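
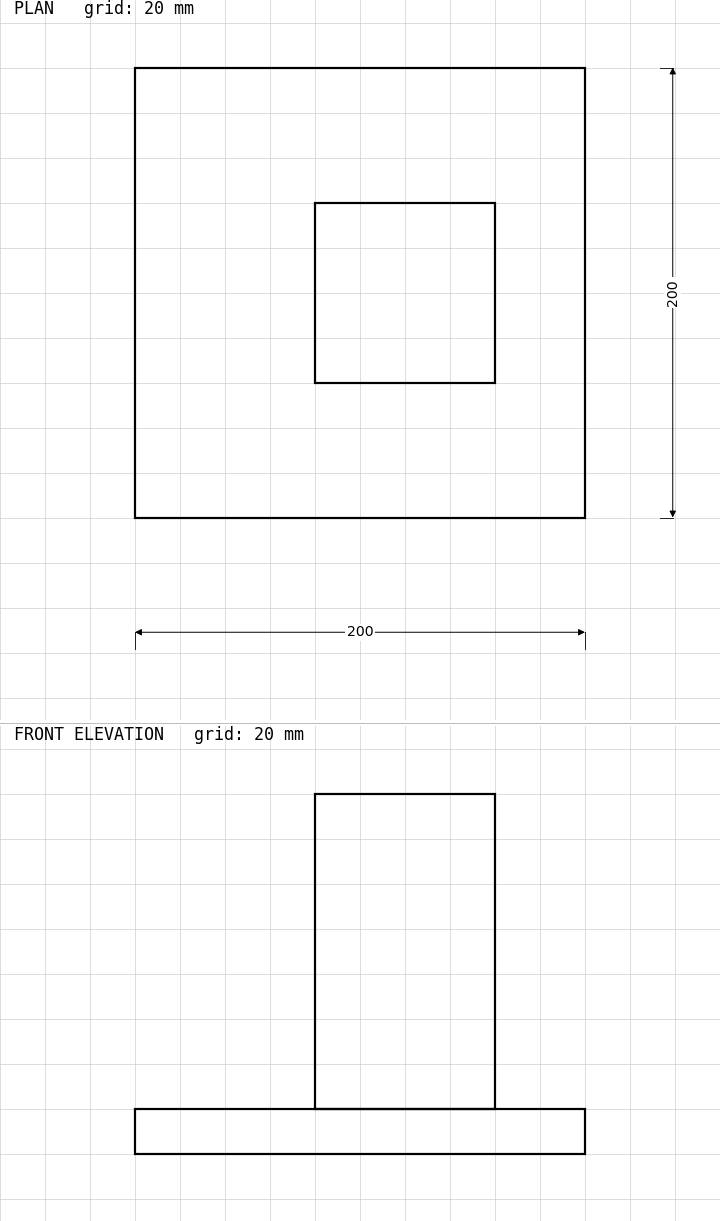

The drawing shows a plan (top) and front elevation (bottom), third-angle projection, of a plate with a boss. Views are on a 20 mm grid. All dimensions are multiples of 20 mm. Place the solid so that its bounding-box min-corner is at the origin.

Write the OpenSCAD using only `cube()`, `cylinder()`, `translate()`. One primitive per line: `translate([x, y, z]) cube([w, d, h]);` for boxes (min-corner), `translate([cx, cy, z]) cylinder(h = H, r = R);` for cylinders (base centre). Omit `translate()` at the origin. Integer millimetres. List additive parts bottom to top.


cube([200, 200, 20]);
translate([80, 60, 20]) cube([80, 80, 140]);


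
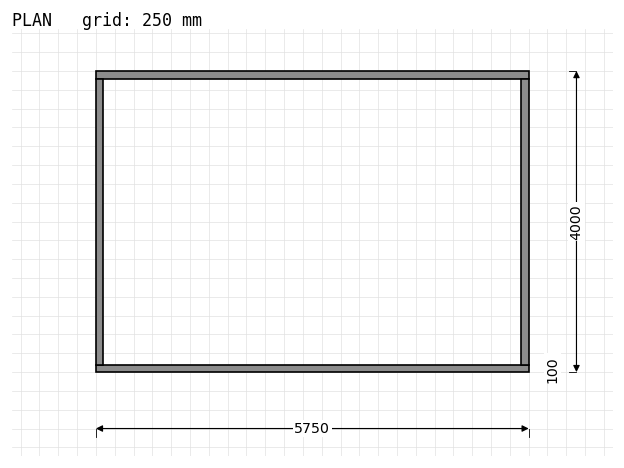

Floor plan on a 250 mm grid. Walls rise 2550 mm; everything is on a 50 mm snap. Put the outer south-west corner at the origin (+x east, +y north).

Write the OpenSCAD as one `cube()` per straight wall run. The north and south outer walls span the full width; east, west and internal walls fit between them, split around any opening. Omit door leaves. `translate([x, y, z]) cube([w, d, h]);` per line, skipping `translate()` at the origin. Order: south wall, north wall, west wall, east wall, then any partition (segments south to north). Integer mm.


cube([5750, 100, 2550]);
translate([0, 3900, 0]) cube([5750, 100, 2550]);
translate([0, 100, 0]) cube([100, 3800, 2550]);
translate([5650, 100, 0]) cube([100, 3800, 2550]);


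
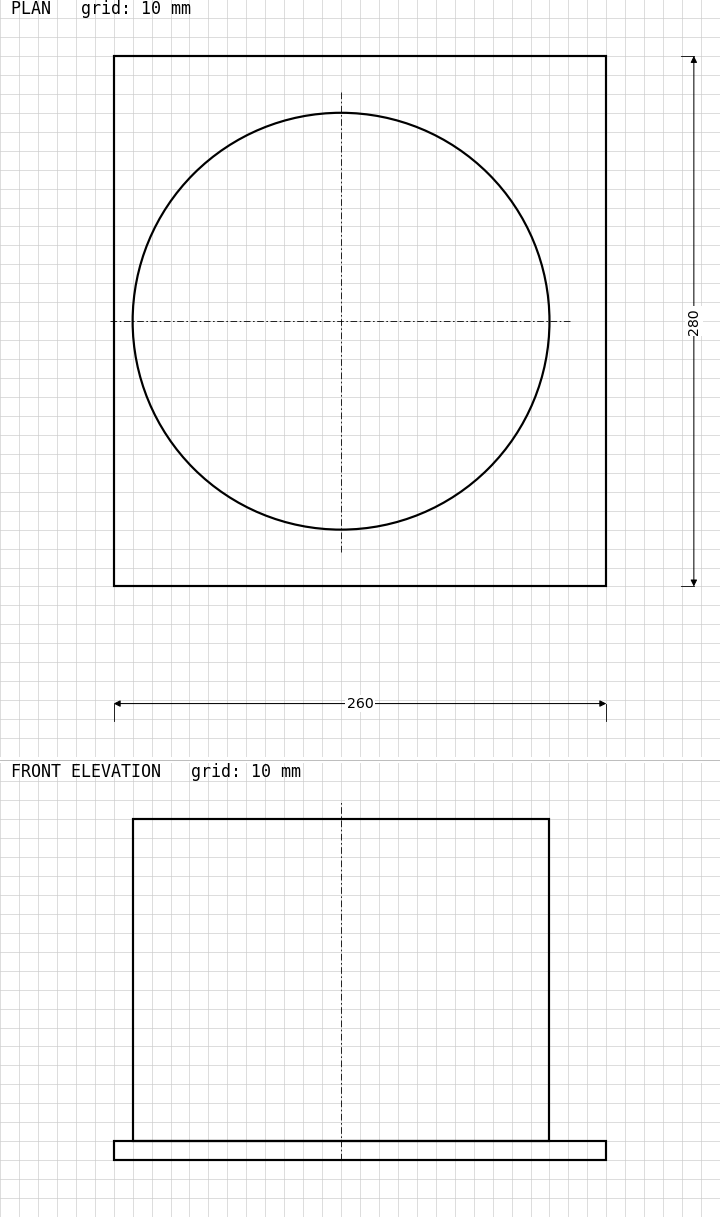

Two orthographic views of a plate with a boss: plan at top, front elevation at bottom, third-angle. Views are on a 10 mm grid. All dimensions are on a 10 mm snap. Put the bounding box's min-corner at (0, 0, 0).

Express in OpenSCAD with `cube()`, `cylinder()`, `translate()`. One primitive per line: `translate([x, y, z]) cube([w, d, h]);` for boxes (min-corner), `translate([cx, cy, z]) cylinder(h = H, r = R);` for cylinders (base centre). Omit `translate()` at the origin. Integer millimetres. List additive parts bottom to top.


cube([260, 280, 10]);
translate([120, 140, 10]) cylinder(h = 170, r = 110);


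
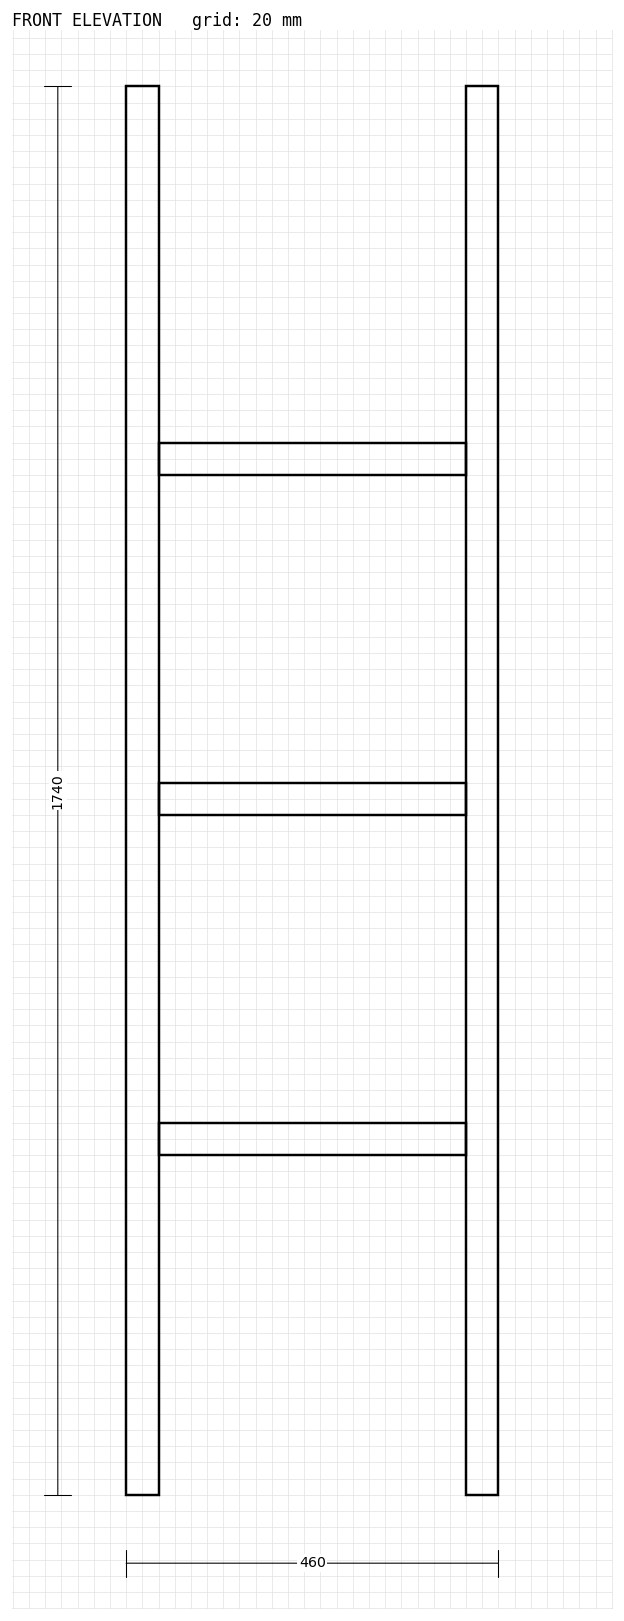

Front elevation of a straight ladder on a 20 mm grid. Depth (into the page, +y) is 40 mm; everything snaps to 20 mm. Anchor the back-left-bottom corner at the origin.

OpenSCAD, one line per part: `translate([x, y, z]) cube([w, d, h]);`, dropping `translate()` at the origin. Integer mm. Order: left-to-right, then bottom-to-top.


cube([40, 40, 1740]);
translate([40, 0, 420]) cube([380, 40, 40]);
translate([40, 0, 840]) cube([380, 40, 40]);
translate([40, 0, 1260]) cube([380, 40, 40]);
translate([420, 0, 0]) cube([40, 40, 1740]);


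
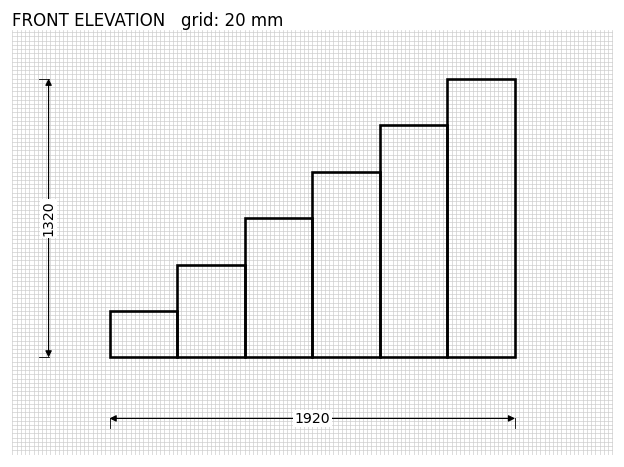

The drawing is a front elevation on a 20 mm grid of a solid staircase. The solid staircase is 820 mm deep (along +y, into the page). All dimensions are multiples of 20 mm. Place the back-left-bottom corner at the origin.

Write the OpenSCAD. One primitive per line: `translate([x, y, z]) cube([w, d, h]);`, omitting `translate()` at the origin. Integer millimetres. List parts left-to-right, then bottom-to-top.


cube([320, 820, 220]);
translate([320, 0, 0]) cube([320, 820, 440]);
translate([640, 0, 0]) cube([320, 820, 660]);
translate([960, 0, 0]) cube([320, 820, 880]);
translate([1280, 0, 0]) cube([320, 820, 1100]);
translate([1600, 0, 0]) cube([320, 820, 1320]);


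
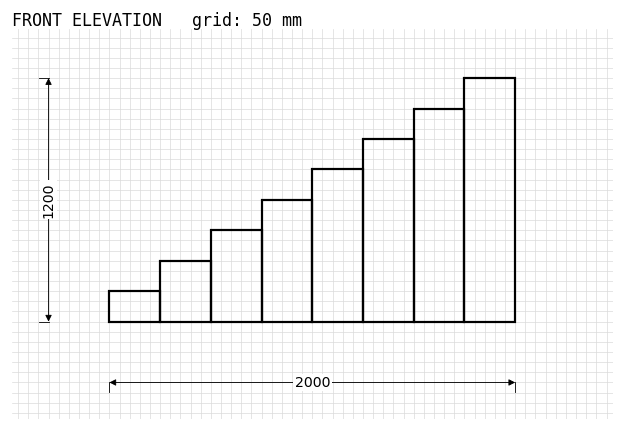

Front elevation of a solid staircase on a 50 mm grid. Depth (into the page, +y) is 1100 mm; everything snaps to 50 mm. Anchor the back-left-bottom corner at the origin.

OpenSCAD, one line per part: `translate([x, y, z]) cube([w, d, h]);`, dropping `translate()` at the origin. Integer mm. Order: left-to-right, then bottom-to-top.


cube([250, 1100, 150]);
translate([250, 0, 0]) cube([250, 1100, 300]);
translate([500, 0, 0]) cube([250, 1100, 450]);
translate([750, 0, 0]) cube([250, 1100, 600]);
translate([1000, 0, 0]) cube([250, 1100, 750]);
translate([1250, 0, 0]) cube([250, 1100, 900]);
translate([1500, 0, 0]) cube([250, 1100, 1050]);
translate([1750, 0, 0]) cube([250, 1100, 1200]);


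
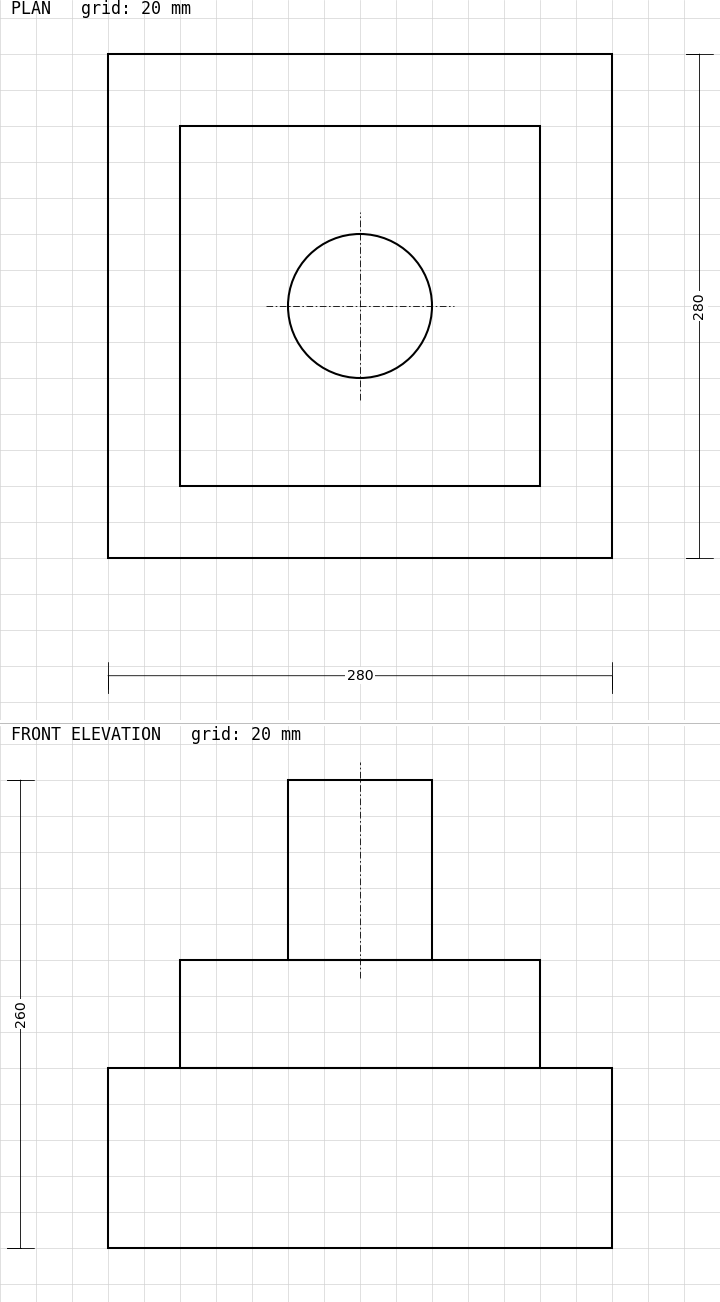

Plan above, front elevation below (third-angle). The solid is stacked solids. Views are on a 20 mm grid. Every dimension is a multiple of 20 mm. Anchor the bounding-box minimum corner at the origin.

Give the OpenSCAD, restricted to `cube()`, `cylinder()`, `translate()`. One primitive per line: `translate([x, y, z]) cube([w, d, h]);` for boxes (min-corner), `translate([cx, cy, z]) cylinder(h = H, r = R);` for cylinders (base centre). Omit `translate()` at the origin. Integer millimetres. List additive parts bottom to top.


cube([280, 280, 100]);
translate([40, 40, 100]) cube([200, 200, 60]);
translate([140, 140, 160]) cylinder(h = 100, r = 40);


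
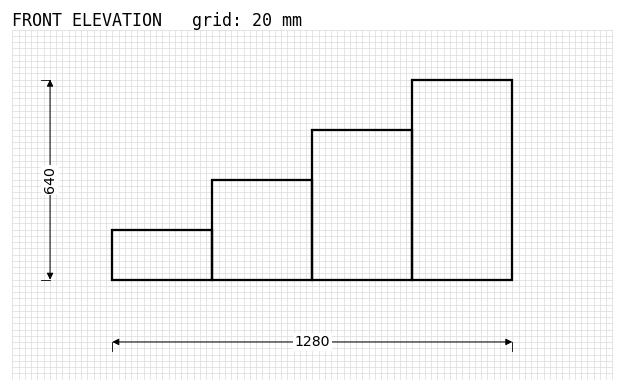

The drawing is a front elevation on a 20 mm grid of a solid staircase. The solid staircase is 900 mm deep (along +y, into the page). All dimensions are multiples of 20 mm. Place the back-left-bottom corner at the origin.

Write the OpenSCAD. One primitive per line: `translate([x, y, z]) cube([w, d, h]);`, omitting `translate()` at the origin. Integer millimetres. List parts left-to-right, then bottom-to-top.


cube([320, 900, 160]);
translate([320, 0, 0]) cube([320, 900, 320]);
translate([640, 0, 0]) cube([320, 900, 480]);
translate([960, 0, 0]) cube([320, 900, 640]);


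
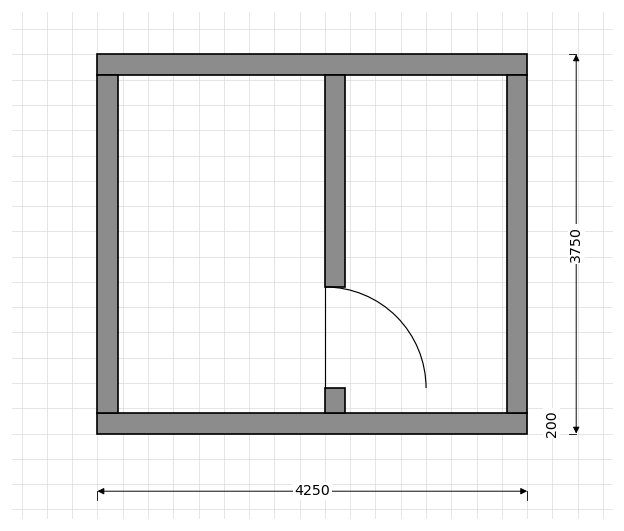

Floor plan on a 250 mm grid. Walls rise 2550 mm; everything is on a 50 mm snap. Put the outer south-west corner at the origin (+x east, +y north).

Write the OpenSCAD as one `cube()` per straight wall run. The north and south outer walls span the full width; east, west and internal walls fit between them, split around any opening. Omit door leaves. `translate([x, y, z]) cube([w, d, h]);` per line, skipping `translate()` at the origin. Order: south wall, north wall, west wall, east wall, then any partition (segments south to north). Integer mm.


cube([4250, 200, 2550]);
translate([0, 3550, 0]) cube([4250, 200, 2550]);
translate([0, 200, 0]) cube([200, 3350, 2550]);
translate([4050, 200, 0]) cube([200, 3350, 2550]);
translate([2250, 200, 0]) cube([200, 250, 2550]);
translate([2250, 1450, 0]) cube([200, 2100, 2550]);


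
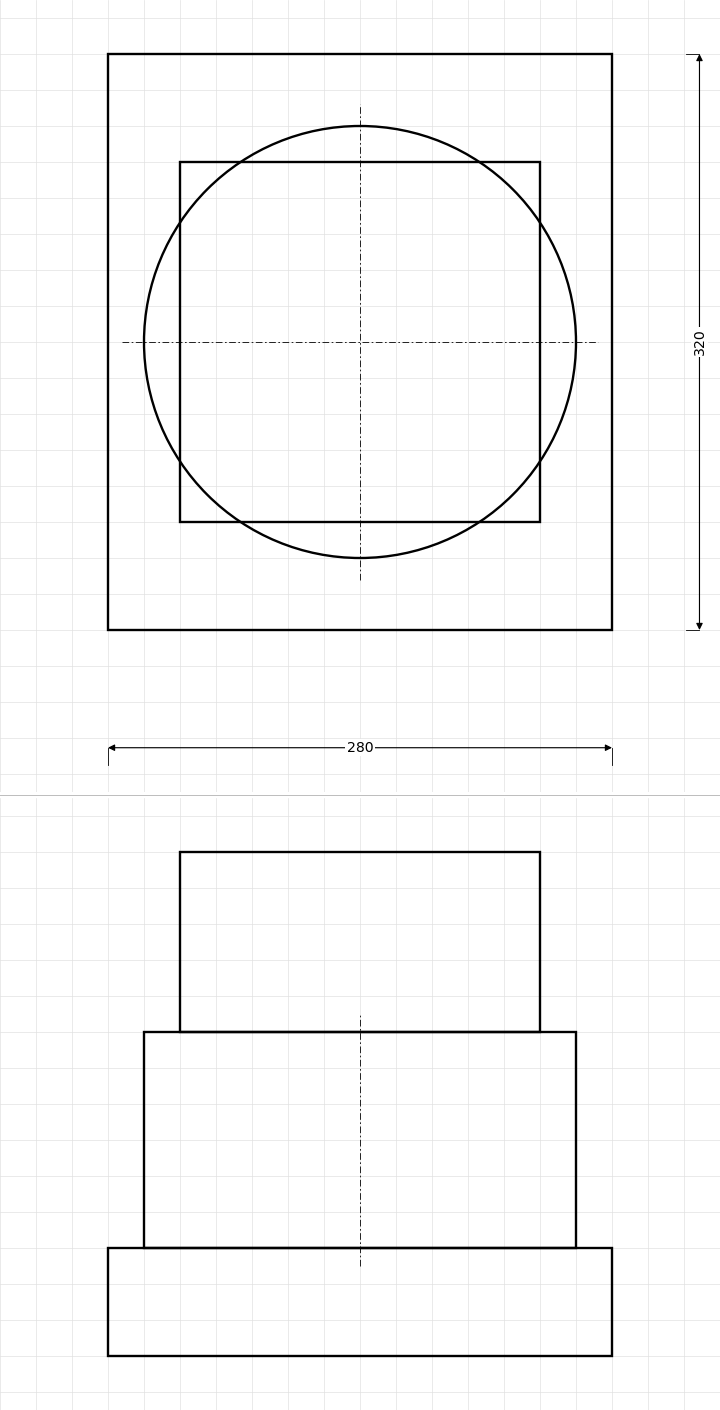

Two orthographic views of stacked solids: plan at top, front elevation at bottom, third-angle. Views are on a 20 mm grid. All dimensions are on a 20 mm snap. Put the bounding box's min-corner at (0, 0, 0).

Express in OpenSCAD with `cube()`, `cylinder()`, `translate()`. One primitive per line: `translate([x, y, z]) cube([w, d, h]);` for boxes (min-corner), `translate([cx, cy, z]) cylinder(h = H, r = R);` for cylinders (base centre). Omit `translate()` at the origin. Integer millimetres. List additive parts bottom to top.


cube([280, 320, 60]);
translate([140, 160, 60]) cylinder(h = 120, r = 120);
translate([40, 60, 180]) cube([200, 200, 100]);


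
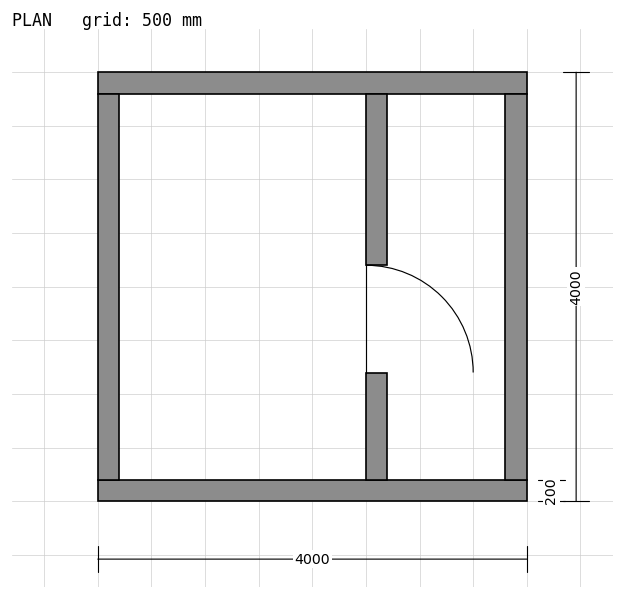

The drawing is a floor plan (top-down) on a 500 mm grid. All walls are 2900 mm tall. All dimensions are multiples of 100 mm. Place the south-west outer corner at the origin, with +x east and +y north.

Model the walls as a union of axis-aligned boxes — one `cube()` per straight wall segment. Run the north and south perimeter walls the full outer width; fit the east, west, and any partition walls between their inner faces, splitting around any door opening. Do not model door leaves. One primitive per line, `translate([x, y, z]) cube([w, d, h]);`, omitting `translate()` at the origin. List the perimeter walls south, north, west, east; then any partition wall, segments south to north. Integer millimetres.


cube([4000, 200, 2900]);
translate([0, 3800, 0]) cube([4000, 200, 2900]);
translate([0, 200, 0]) cube([200, 3600, 2900]);
translate([3800, 200, 0]) cube([200, 3600, 2900]);
translate([2500, 200, 0]) cube([200, 1000, 2900]);
translate([2500, 2200, 0]) cube([200, 1600, 2900]);


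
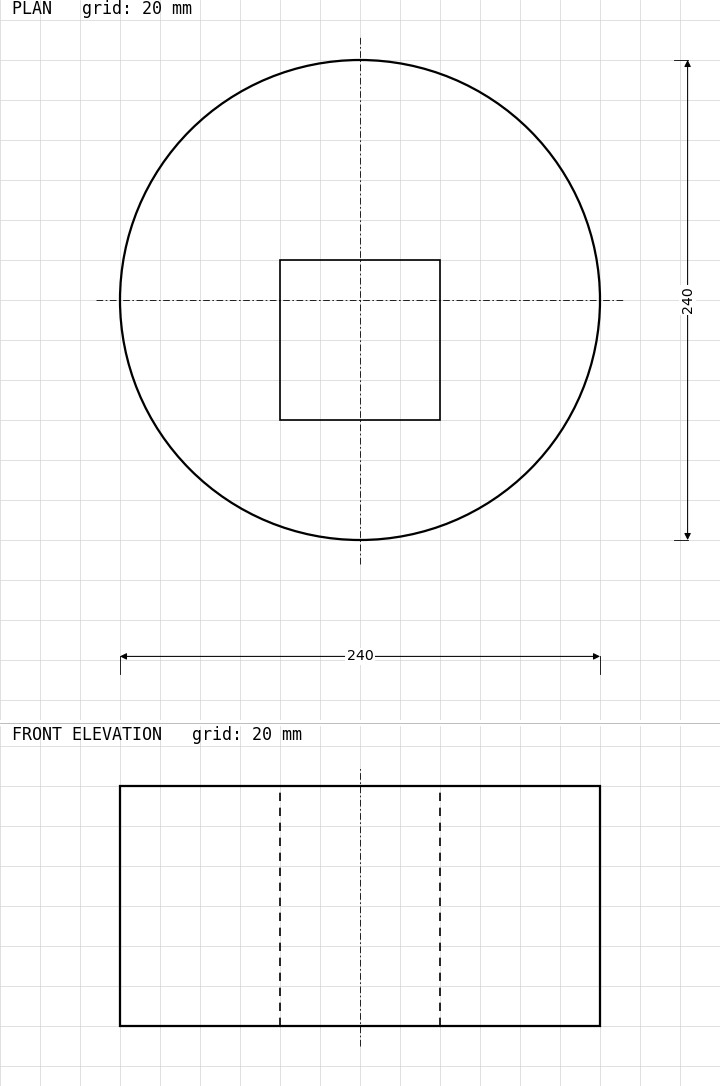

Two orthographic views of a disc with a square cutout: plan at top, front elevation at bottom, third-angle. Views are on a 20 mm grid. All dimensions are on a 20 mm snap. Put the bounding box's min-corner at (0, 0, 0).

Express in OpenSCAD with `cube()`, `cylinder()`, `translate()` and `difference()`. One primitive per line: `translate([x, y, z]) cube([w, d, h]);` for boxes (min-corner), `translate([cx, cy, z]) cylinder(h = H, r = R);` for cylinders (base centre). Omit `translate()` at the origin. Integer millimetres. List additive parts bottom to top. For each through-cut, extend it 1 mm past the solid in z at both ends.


difference() {
  translate([120, 120, 0]) cylinder(h = 120, r = 120);
  translate([80, 60, -1]) cube([80, 80, 122]);
}


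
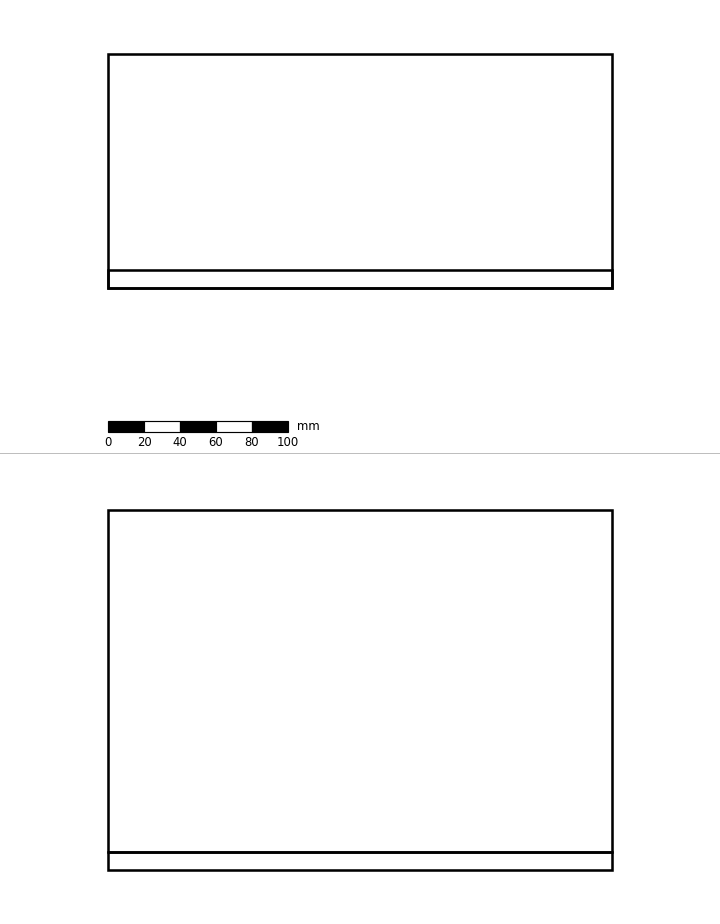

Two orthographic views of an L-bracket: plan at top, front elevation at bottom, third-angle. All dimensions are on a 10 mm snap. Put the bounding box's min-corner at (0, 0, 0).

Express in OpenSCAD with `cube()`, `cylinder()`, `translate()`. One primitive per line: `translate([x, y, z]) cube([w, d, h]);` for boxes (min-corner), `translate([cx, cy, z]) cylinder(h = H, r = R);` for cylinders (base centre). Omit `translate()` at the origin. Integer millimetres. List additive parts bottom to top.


cube([280, 130, 10]);
translate([0, 0, 10]) cube([280, 10, 190]);


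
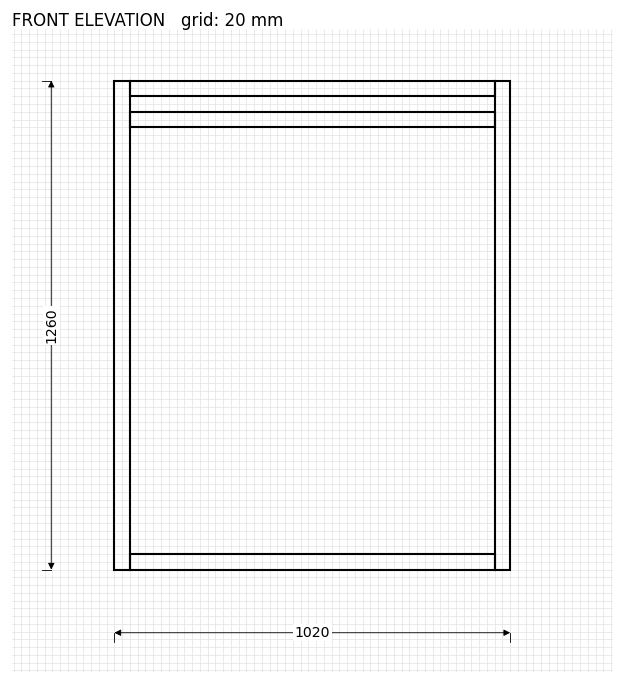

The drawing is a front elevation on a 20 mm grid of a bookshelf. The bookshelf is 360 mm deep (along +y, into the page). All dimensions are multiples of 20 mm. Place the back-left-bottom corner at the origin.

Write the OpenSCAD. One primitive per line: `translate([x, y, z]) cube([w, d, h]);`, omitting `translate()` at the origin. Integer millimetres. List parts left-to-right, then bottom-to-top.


cube([40, 360, 1260]);
translate([40, 0, 0]) cube([940, 360, 40]);
translate([40, 0, 1140]) cube([940, 360, 40]);
translate([40, 0, 1220]) cube([940, 360, 40]);
translate([980, 0, 0]) cube([40, 360, 1260]);


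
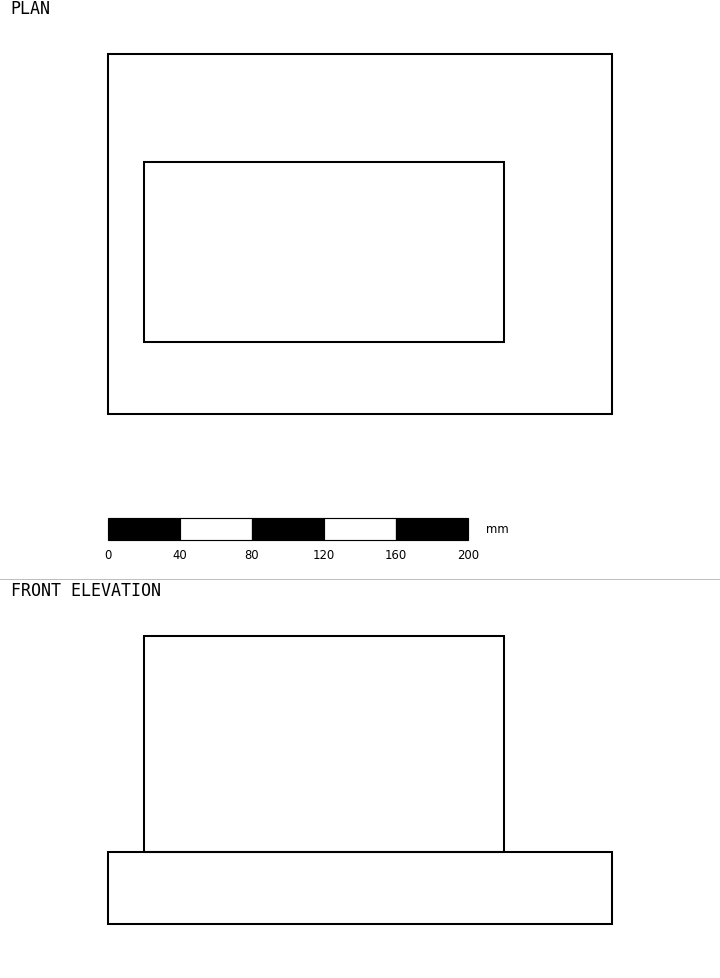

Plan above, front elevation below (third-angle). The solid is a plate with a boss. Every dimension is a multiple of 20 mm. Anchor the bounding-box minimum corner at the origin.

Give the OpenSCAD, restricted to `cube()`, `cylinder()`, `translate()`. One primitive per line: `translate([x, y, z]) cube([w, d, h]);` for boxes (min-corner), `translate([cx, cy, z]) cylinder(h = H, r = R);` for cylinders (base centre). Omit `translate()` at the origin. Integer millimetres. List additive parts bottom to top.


cube([280, 200, 40]);
translate([20, 40, 40]) cube([200, 100, 120]);


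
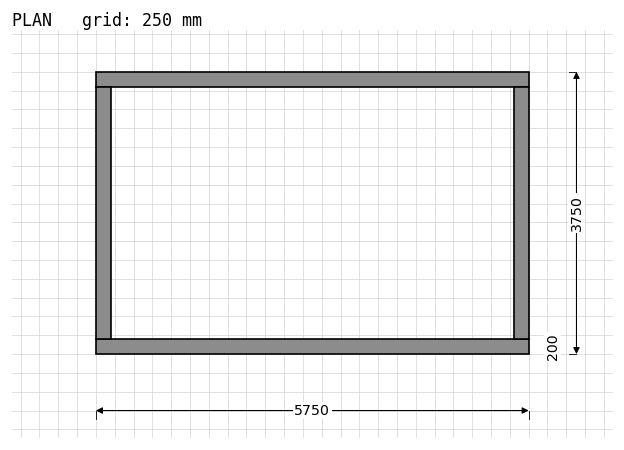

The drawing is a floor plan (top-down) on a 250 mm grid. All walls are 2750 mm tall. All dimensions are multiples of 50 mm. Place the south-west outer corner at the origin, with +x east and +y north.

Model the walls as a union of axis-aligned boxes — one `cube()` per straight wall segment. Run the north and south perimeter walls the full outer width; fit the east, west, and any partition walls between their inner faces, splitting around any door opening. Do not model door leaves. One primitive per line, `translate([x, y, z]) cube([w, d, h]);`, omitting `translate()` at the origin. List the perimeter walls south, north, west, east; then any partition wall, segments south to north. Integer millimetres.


cube([5750, 200, 2750]);
translate([0, 3550, 0]) cube([5750, 200, 2750]);
translate([0, 200, 0]) cube([200, 3350, 2750]);
translate([5550, 200, 0]) cube([200, 3350, 2750]);


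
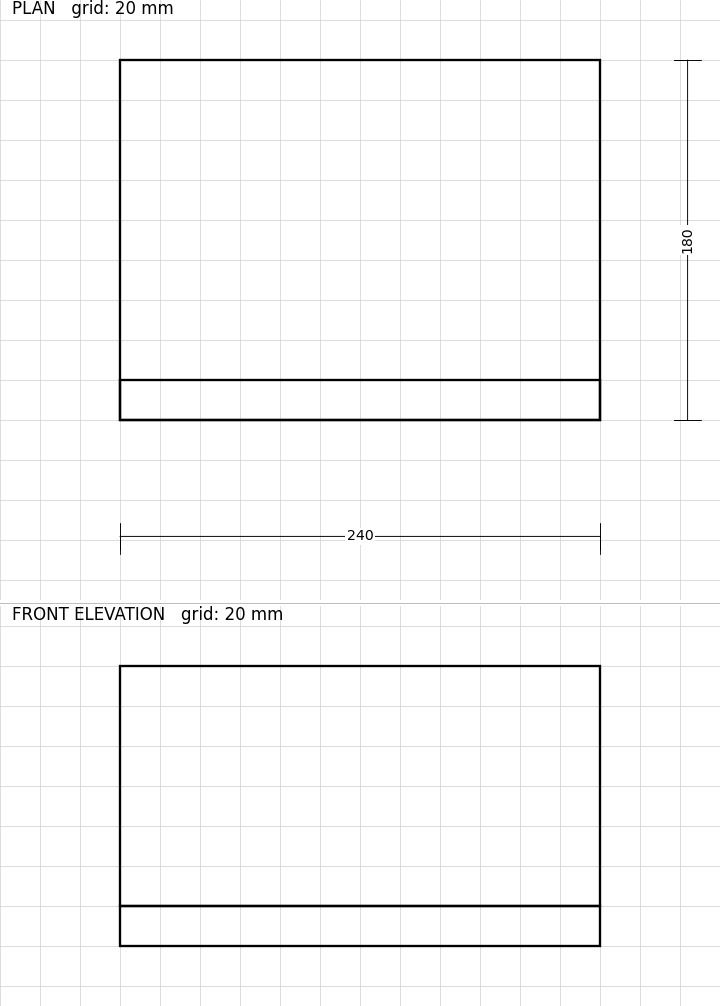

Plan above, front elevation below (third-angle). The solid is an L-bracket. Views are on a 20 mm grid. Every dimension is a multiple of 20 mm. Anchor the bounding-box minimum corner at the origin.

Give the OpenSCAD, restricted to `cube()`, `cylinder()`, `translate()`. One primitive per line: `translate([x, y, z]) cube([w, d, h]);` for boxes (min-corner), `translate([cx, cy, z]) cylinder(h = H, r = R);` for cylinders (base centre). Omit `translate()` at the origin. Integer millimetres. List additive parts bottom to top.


cube([240, 180, 20]);
translate([0, 0, 20]) cube([240, 20, 120]);


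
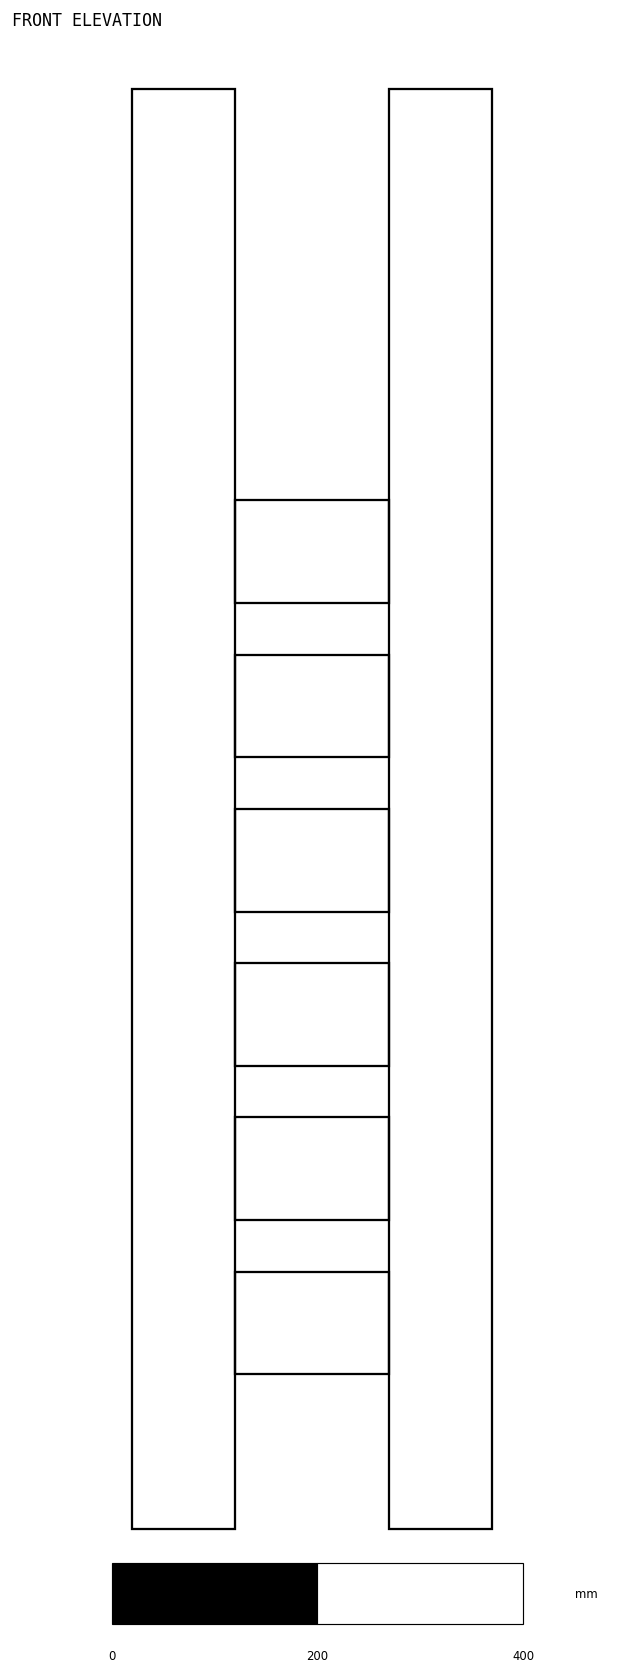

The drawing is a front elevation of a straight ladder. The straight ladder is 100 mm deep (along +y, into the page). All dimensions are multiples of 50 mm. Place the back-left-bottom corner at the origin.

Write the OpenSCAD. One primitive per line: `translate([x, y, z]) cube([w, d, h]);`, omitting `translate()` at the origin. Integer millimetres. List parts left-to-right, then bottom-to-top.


cube([100, 100, 1400]);
translate([100, 0, 150]) cube([150, 100, 100]);
translate([100, 0, 300]) cube([150, 100, 100]);
translate([100, 0, 450]) cube([150, 100, 100]);
translate([100, 0, 600]) cube([150, 100, 100]);
translate([100, 0, 750]) cube([150, 100, 100]);
translate([100, 0, 900]) cube([150, 100, 100]);
translate([250, 0, 0]) cube([100, 100, 1400]);


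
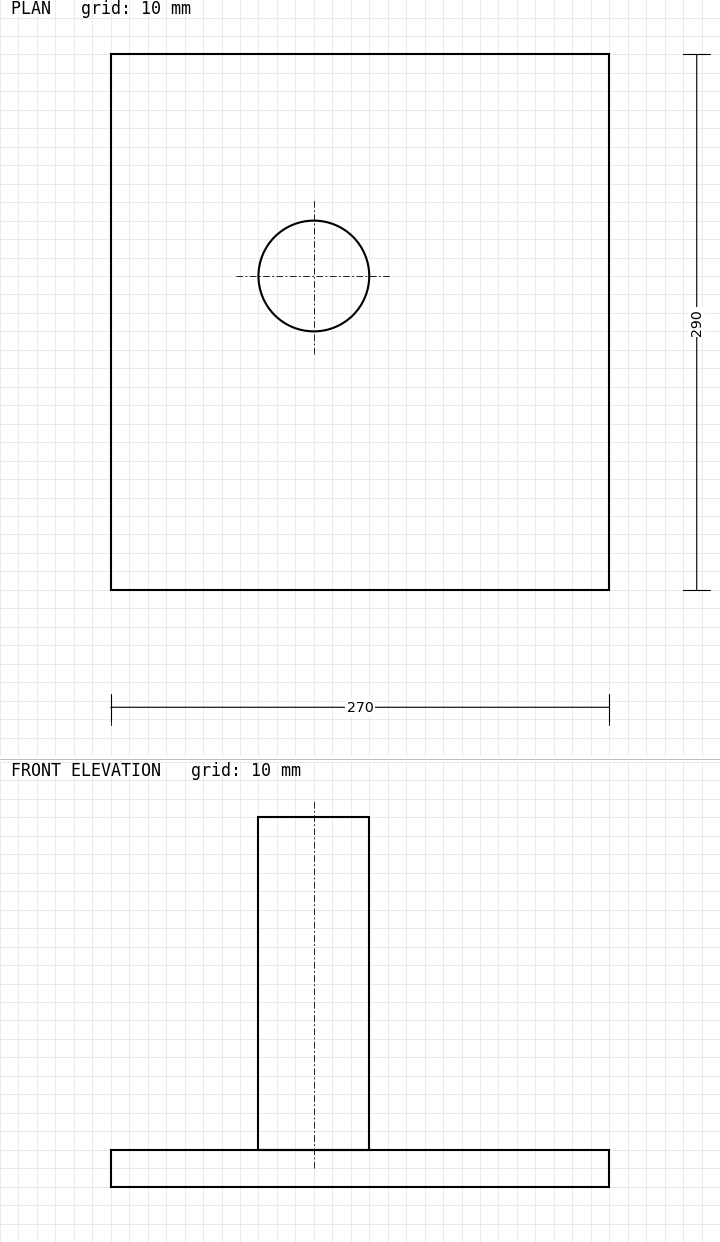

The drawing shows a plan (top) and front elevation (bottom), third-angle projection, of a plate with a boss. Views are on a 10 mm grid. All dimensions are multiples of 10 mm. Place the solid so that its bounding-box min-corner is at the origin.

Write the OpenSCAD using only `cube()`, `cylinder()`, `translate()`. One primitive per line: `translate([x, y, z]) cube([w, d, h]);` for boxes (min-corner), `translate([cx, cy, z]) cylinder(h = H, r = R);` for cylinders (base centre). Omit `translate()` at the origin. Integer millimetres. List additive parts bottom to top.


cube([270, 290, 20]);
translate([110, 170, 20]) cylinder(h = 180, r = 30);


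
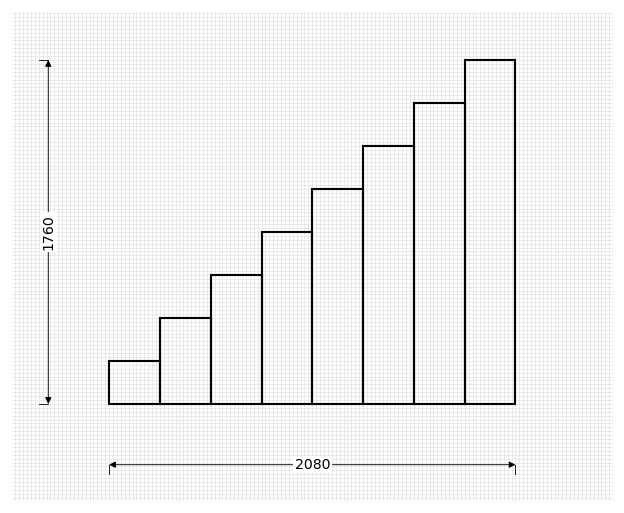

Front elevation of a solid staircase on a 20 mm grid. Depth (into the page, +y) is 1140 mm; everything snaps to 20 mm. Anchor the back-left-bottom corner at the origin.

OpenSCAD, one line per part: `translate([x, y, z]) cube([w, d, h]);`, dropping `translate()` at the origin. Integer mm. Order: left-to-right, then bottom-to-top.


cube([260, 1140, 220]);
translate([260, 0, 0]) cube([260, 1140, 440]);
translate([520, 0, 0]) cube([260, 1140, 660]);
translate([780, 0, 0]) cube([260, 1140, 880]);
translate([1040, 0, 0]) cube([260, 1140, 1100]);
translate([1300, 0, 0]) cube([260, 1140, 1320]);
translate([1560, 0, 0]) cube([260, 1140, 1540]);
translate([1820, 0, 0]) cube([260, 1140, 1760]);


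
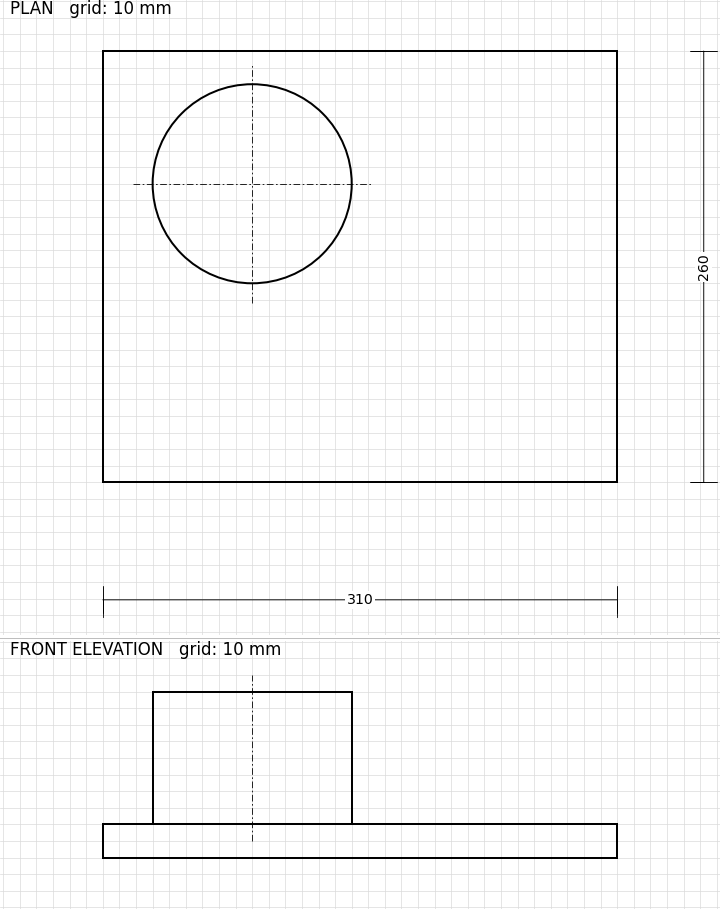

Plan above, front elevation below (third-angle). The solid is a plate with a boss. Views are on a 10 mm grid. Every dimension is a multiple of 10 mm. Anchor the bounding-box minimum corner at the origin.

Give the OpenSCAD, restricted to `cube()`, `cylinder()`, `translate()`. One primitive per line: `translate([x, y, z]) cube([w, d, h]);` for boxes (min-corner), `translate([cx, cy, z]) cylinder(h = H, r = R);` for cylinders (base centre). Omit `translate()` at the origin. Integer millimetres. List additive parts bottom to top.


cube([310, 260, 20]);
translate([90, 180, 20]) cylinder(h = 80, r = 60);


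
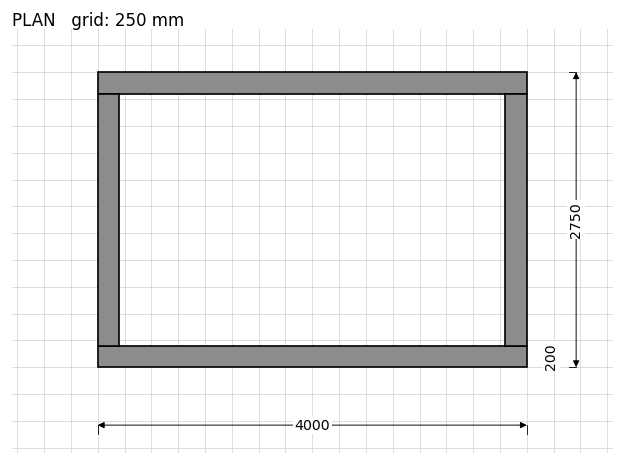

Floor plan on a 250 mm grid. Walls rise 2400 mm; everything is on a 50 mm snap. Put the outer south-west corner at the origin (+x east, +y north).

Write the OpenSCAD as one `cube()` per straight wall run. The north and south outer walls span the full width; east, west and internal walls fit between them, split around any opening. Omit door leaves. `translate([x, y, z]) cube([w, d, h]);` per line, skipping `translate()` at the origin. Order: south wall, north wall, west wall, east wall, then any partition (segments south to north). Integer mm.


cube([4000, 200, 2400]);
translate([0, 2550, 0]) cube([4000, 200, 2400]);
translate([0, 200, 0]) cube([200, 2350, 2400]);
translate([3800, 200, 0]) cube([200, 2350, 2400]);


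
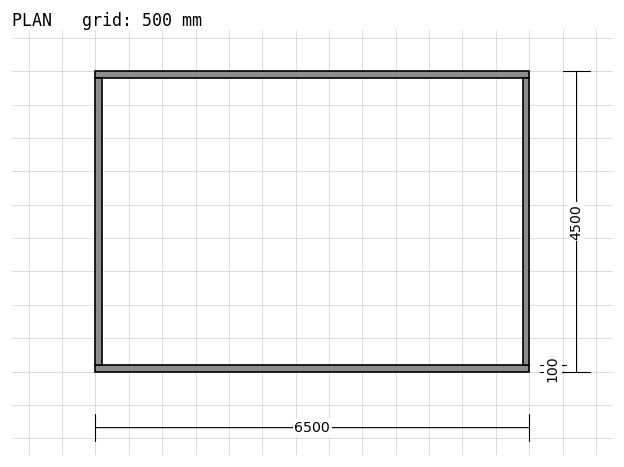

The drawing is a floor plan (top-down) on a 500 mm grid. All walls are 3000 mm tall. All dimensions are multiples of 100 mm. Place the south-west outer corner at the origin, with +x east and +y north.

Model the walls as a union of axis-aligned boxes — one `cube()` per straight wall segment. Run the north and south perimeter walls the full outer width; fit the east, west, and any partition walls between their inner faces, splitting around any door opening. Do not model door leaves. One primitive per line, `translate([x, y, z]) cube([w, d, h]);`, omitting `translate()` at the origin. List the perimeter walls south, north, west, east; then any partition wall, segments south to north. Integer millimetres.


cube([6500, 100, 3000]);
translate([0, 4400, 0]) cube([6500, 100, 3000]);
translate([0, 100, 0]) cube([100, 4300, 3000]);
translate([6400, 100, 0]) cube([100, 4300, 3000]);


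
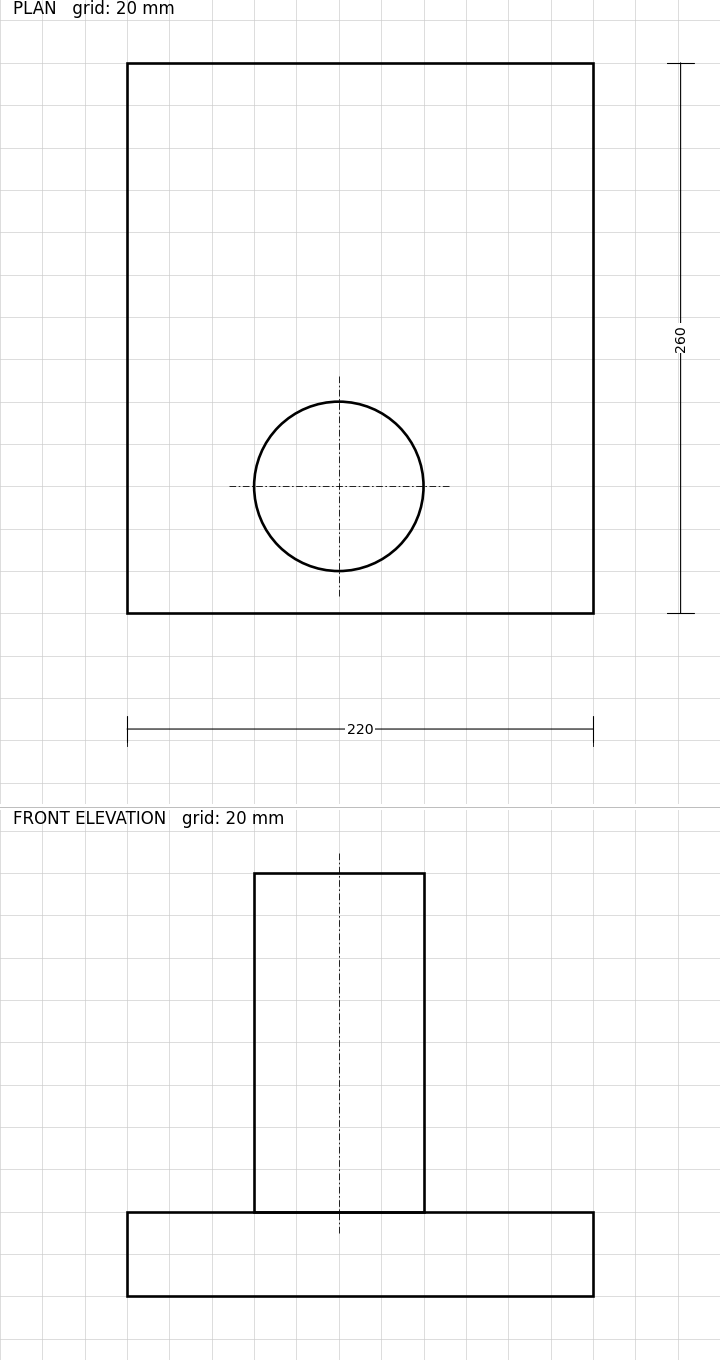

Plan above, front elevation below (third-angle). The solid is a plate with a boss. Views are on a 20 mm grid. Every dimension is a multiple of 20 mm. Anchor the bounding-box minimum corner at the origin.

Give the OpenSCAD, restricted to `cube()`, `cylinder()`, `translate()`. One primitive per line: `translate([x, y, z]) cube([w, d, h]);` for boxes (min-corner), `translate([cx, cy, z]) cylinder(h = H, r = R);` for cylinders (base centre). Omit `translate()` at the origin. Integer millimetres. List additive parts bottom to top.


cube([220, 260, 40]);
translate([100, 60, 40]) cylinder(h = 160, r = 40);


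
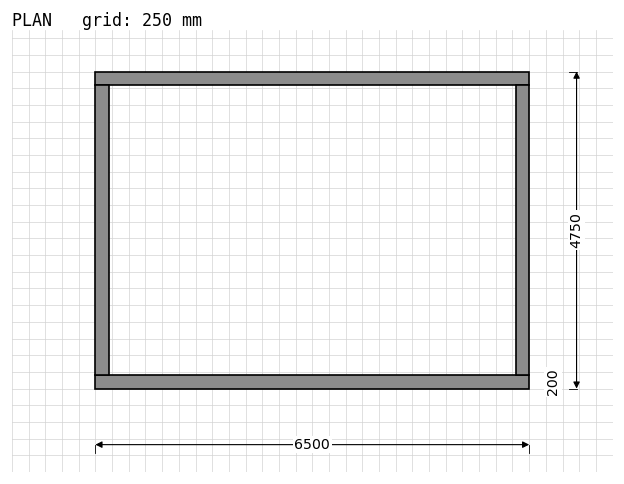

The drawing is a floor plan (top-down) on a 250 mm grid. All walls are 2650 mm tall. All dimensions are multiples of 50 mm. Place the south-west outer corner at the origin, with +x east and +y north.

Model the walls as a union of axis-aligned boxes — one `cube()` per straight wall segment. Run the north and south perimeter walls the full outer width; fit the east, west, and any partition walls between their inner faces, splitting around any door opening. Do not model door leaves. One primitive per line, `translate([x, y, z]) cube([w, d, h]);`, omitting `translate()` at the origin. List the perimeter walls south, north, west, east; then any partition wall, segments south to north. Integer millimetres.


cube([6500, 200, 2650]);
translate([0, 4550, 0]) cube([6500, 200, 2650]);
translate([0, 200, 0]) cube([200, 4350, 2650]);
translate([6300, 200, 0]) cube([200, 4350, 2650]);


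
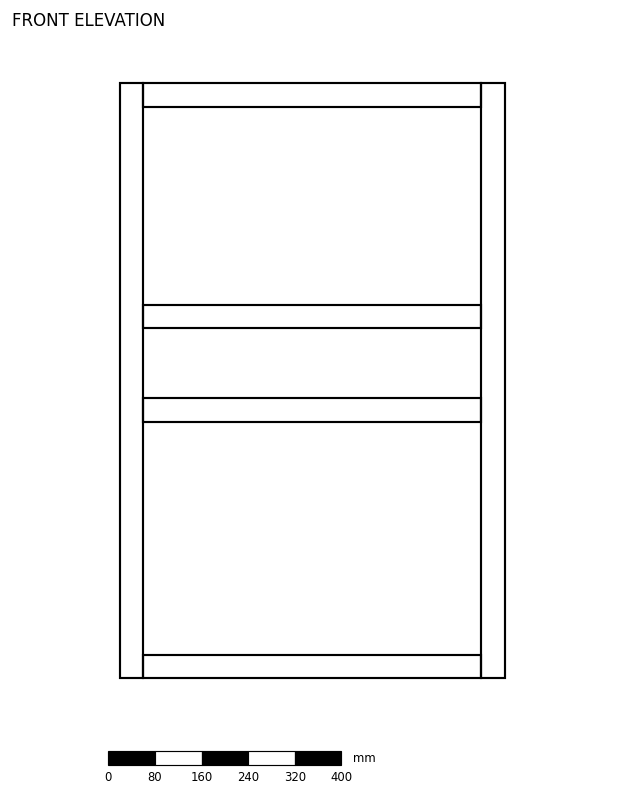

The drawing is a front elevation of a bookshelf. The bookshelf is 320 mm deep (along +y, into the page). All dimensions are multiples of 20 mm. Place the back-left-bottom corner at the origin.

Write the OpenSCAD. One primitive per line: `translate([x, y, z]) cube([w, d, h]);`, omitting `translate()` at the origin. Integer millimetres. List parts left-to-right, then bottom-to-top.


cube([40, 320, 1020]);
translate([40, 0, 0]) cube([580, 320, 40]);
translate([40, 0, 440]) cube([580, 320, 40]);
translate([40, 0, 600]) cube([580, 320, 40]);
translate([40, 0, 980]) cube([580, 320, 40]);
translate([620, 0, 0]) cube([40, 320, 1020]);


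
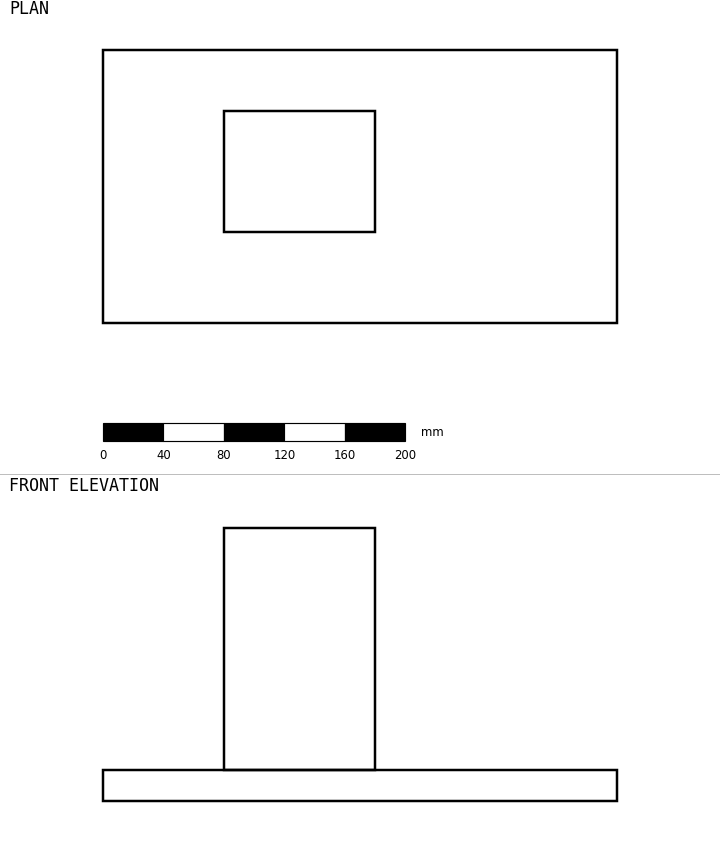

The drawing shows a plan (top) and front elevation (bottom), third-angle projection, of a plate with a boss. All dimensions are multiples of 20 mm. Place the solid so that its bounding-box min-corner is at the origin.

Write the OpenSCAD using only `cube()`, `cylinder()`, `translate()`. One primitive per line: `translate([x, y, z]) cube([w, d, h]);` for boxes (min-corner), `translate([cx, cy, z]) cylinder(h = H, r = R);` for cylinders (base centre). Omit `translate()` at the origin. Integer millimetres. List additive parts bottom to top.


cube([340, 180, 20]);
translate([80, 60, 20]) cube([100, 80, 160]);


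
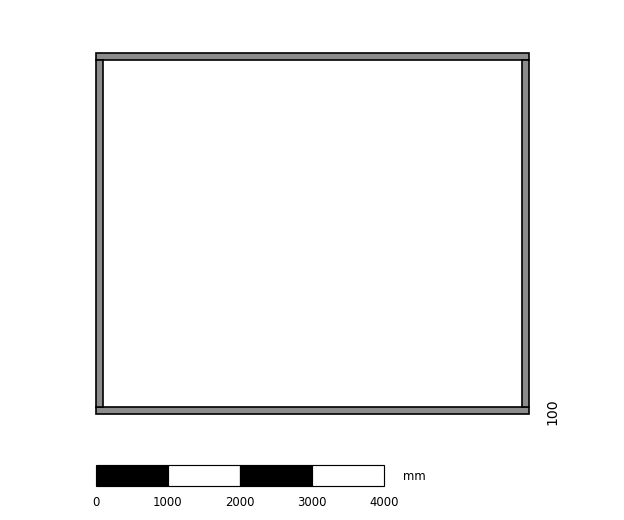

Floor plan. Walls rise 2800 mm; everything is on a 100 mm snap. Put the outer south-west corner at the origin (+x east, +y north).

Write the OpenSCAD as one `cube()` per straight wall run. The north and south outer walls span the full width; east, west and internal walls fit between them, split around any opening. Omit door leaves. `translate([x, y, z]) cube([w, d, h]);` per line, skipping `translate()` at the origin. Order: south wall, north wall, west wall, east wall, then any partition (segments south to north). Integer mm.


cube([6000, 100, 2800]);
translate([0, 4900, 0]) cube([6000, 100, 2800]);
translate([0, 100, 0]) cube([100, 4800, 2800]);
translate([5900, 100, 0]) cube([100, 4800, 2800]);


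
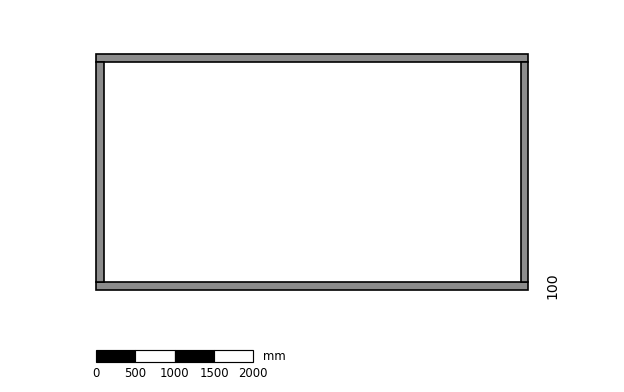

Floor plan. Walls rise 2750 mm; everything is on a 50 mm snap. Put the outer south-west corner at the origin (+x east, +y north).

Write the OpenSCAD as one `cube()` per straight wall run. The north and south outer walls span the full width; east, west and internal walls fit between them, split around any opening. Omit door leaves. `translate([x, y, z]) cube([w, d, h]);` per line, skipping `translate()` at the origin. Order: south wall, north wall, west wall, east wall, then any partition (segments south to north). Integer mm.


cube([5500, 100, 2750]);
translate([0, 2900, 0]) cube([5500, 100, 2750]);
translate([0, 100, 0]) cube([100, 2800, 2750]);
translate([5400, 100, 0]) cube([100, 2800, 2750]);


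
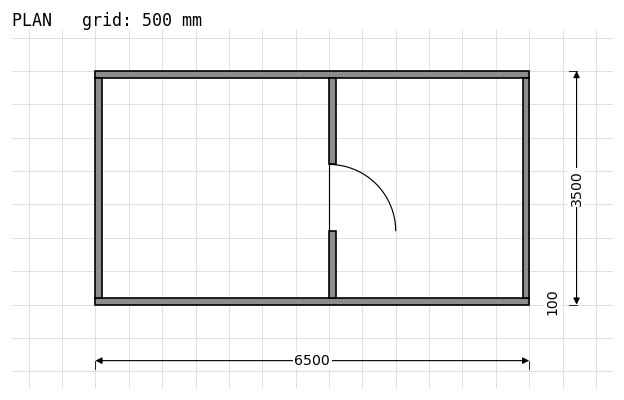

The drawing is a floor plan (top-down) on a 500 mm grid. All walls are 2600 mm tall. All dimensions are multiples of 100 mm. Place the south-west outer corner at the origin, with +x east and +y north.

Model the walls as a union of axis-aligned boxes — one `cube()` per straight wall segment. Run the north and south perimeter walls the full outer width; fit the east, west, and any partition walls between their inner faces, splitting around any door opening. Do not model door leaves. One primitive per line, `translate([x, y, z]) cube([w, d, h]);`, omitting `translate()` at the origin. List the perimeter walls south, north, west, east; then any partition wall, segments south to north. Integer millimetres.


cube([6500, 100, 2600]);
translate([0, 3400, 0]) cube([6500, 100, 2600]);
translate([0, 100, 0]) cube([100, 3300, 2600]);
translate([6400, 100, 0]) cube([100, 3300, 2600]);
translate([3500, 100, 0]) cube([100, 1000, 2600]);
translate([3500, 2100, 0]) cube([100, 1300, 2600]);


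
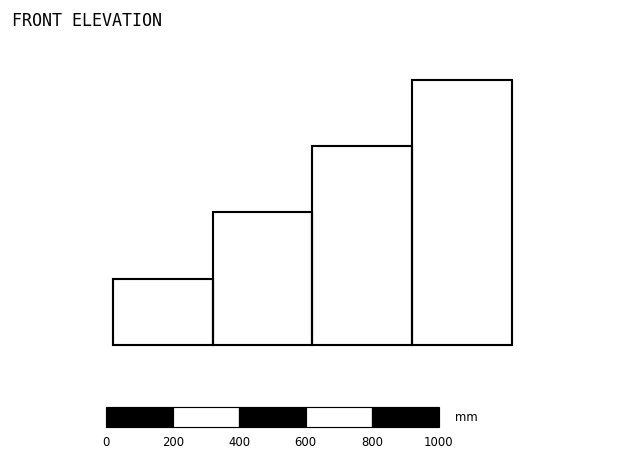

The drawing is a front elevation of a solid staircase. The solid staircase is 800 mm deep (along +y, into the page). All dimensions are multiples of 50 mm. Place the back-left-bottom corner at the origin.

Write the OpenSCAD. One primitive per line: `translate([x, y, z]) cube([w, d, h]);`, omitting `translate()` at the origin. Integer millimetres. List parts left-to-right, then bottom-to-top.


cube([300, 800, 200]);
translate([300, 0, 0]) cube([300, 800, 400]);
translate([600, 0, 0]) cube([300, 800, 600]);
translate([900, 0, 0]) cube([300, 800, 800]);


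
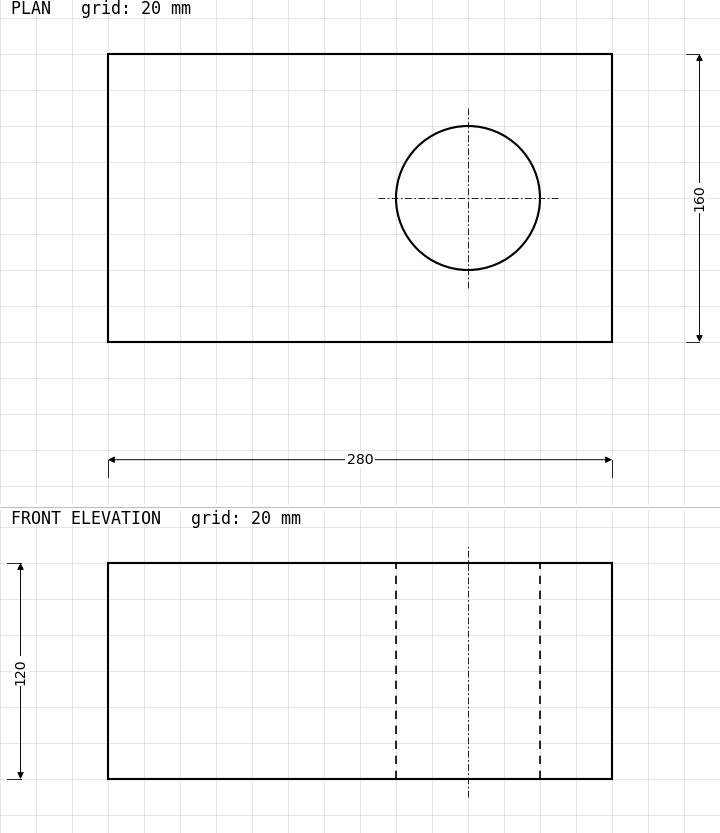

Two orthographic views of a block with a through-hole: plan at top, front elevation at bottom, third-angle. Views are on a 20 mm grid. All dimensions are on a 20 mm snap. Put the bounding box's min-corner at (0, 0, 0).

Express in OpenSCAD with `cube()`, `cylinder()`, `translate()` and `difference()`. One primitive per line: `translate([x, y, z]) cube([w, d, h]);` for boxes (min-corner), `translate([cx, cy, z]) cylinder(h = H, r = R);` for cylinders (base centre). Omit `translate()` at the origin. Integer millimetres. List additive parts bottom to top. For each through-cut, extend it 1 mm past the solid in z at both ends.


difference() {
  cube([280, 160, 120]);
  translate([200, 80, -1]) cylinder(h = 122, r = 40);
}


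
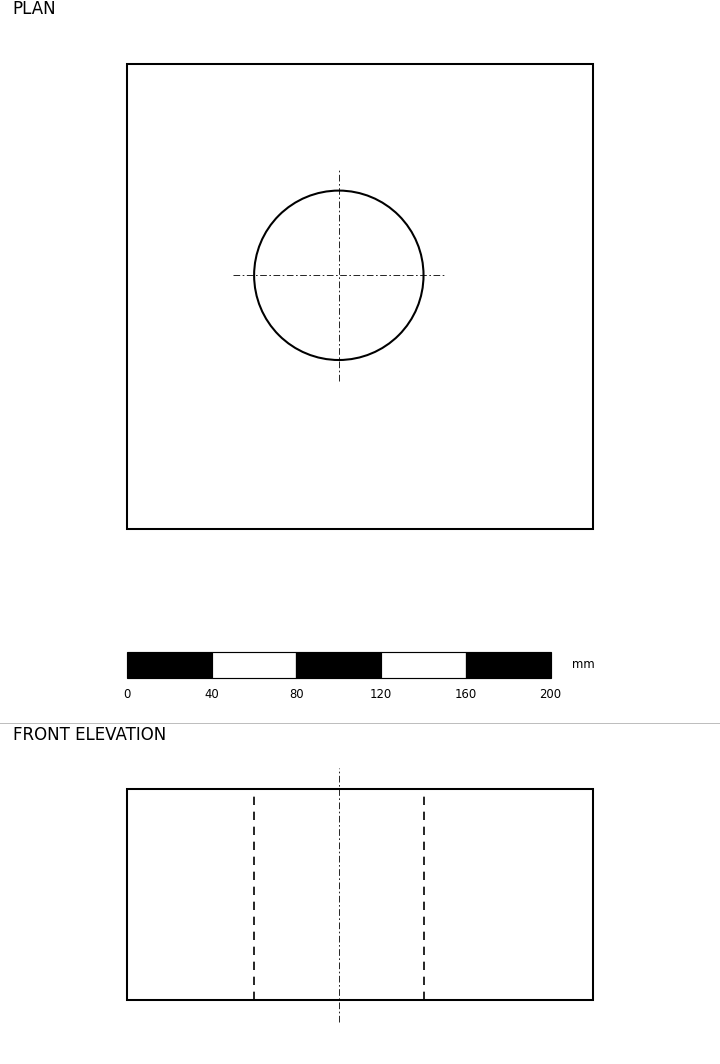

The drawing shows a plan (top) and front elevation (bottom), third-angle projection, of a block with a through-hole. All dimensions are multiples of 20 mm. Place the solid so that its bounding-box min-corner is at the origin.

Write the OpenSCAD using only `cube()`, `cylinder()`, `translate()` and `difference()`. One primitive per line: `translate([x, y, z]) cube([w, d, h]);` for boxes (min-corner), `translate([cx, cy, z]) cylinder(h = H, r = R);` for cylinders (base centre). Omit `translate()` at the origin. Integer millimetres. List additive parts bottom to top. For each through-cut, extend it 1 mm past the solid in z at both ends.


difference() {
  cube([220, 220, 100]);
  translate([100, 120, -1]) cylinder(h = 102, r = 40);
}


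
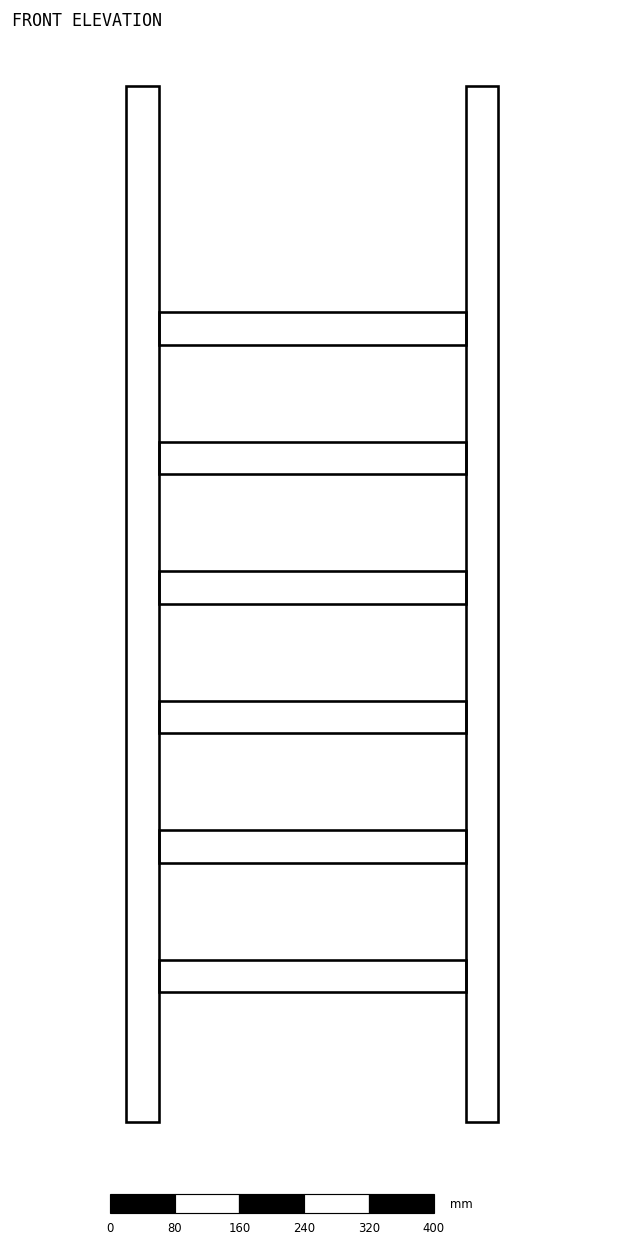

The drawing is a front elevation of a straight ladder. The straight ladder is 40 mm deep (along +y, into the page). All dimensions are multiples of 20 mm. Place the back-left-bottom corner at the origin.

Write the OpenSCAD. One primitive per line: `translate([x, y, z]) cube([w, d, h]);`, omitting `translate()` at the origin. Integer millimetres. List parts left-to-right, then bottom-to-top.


cube([40, 40, 1280]);
translate([40, 0, 160]) cube([380, 40, 40]);
translate([40, 0, 320]) cube([380, 40, 40]);
translate([40, 0, 480]) cube([380, 40, 40]);
translate([40, 0, 640]) cube([380, 40, 40]);
translate([40, 0, 800]) cube([380, 40, 40]);
translate([40, 0, 960]) cube([380, 40, 40]);
translate([420, 0, 0]) cube([40, 40, 1280]);


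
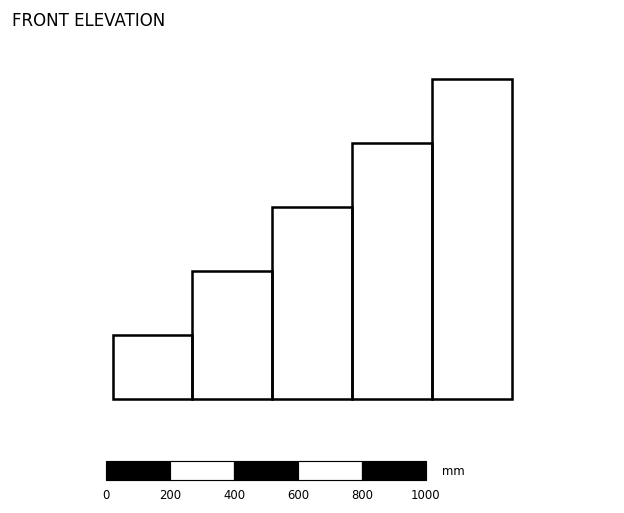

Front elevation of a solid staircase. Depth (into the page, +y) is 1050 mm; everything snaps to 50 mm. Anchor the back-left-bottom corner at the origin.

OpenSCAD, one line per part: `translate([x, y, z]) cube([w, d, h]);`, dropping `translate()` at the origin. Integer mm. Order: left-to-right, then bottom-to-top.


cube([250, 1050, 200]);
translate([250, 0, 0]) cube([250, 1050, 400]);
translate([500, 0, 0]) cube([250, 1050, 600]);
translate([750, 0, 0]) cube([250, 1050, 800]);
translate([1000, 0, 0]) cube([250, 1050, 1000]);


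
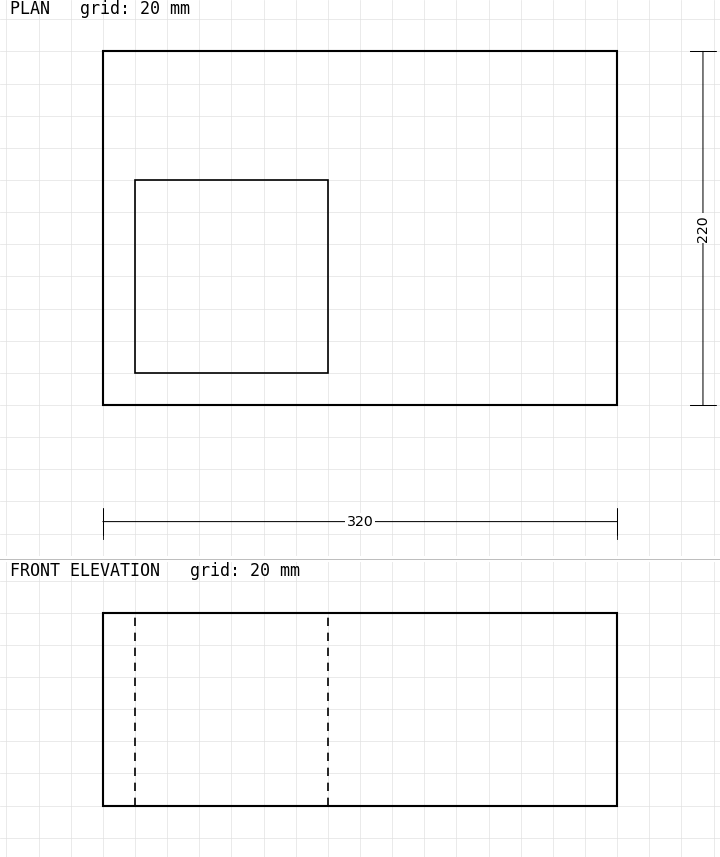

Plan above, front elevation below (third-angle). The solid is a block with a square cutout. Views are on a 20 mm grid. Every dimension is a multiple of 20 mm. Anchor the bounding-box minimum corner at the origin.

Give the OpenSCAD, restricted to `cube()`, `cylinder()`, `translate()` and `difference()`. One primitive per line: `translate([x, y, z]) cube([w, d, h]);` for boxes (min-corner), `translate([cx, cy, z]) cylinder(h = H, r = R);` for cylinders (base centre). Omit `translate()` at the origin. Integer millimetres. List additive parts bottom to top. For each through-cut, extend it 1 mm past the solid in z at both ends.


difference() {
  cube([320, 220, 120]);
  translate([20, 20, -1]) cube([120, 120, 122]);
}


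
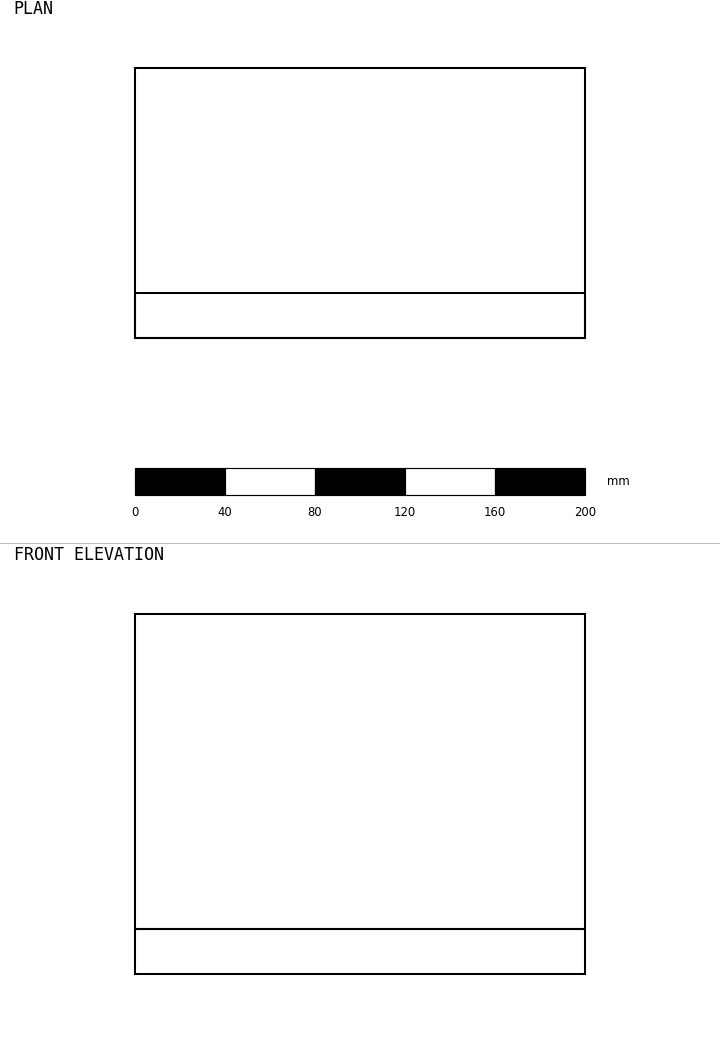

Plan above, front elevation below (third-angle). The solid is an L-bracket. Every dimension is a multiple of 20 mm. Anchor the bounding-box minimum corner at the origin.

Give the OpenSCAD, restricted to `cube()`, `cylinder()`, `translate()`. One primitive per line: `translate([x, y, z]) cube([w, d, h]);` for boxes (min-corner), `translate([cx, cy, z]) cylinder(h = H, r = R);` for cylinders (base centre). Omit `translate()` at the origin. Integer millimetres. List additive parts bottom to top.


cube([200, 120, 20]);
translate([0, 0, 20]) cube([200, 20, 140]);


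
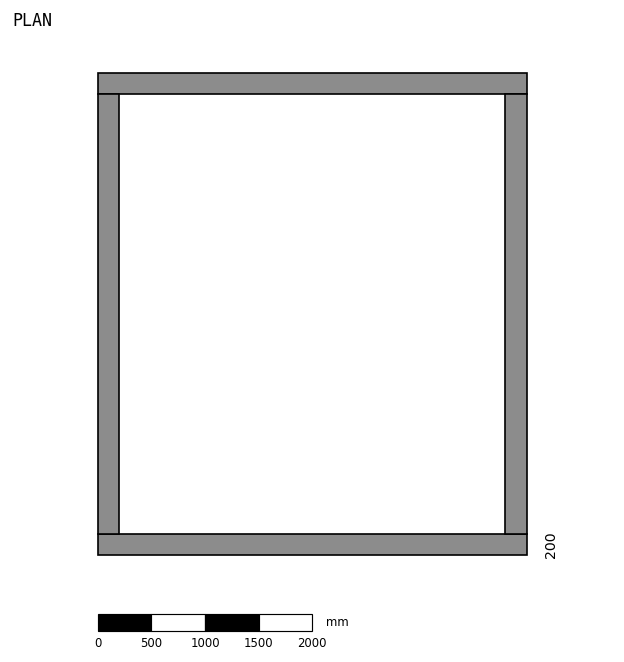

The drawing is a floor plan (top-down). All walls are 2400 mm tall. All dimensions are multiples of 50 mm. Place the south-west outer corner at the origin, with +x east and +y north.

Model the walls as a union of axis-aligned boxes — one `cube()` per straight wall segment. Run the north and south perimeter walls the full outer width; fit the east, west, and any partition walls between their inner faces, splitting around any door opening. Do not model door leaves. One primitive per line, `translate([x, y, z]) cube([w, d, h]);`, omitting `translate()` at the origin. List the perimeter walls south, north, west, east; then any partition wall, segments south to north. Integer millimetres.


cube([4000, 200, 2400]);
translate([0, 4300, 0]) cube([4000, 200, 2400]);
translate([0, 200, 0]) cube([200, 4100, 2400]);
translate([3800, 200, 0]) cube([200, 4100, 2400]);
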